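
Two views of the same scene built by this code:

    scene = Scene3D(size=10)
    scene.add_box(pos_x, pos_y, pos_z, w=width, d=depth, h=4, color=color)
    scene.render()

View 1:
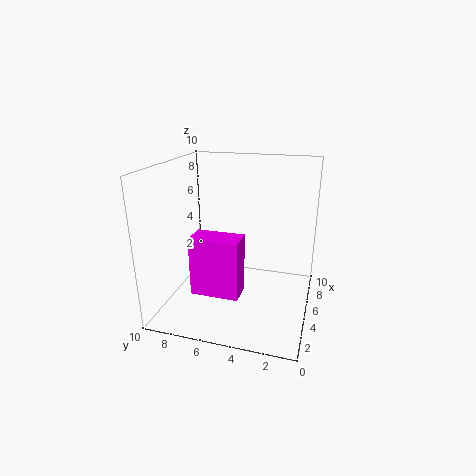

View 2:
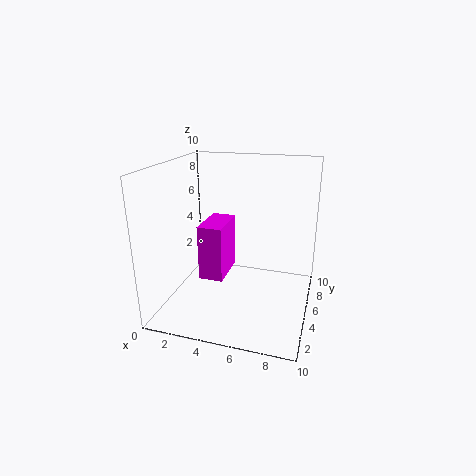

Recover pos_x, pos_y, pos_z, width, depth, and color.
pos_x = 2.25, pos_y = 4.25, pos_z = 1.75, width = 1.75, depth = 3.25, color = 'magenta'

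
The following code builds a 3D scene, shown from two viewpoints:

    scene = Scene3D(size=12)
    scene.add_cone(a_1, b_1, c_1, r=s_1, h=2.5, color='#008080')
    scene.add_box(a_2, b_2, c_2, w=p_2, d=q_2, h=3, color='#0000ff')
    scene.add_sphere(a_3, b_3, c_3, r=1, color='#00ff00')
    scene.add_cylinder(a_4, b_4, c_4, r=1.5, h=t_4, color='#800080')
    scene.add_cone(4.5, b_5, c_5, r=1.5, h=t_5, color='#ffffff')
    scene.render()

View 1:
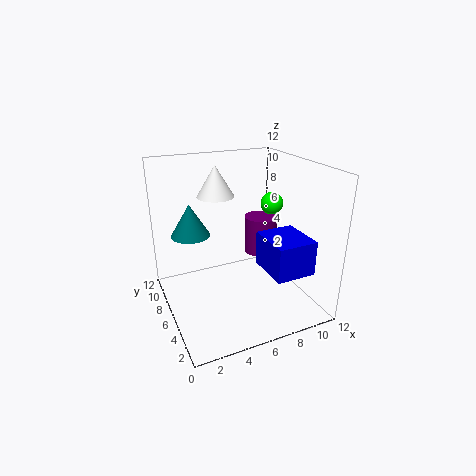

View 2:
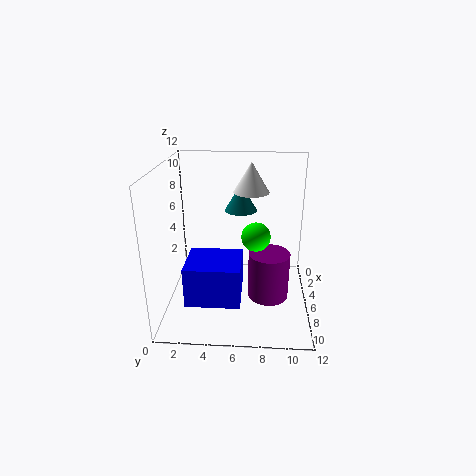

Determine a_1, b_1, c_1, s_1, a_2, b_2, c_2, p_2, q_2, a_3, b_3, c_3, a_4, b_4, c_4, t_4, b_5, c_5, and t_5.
a_1 = 2, b_1 = 6, c_1 = 7, s_1 = 1.5, a_2 = 8, b_2 = 2.5, c_2 = 3, p_2 = 3.5, q_2 = 4, a_3 = 10, b_3 = 7.5, c_3 = 8, a_4 = 9.5, b_4 = 8.5, c_4 = 3, t_4 = 3.5, b_5 = 7, c_5 = 9.5, t_5 = 2.5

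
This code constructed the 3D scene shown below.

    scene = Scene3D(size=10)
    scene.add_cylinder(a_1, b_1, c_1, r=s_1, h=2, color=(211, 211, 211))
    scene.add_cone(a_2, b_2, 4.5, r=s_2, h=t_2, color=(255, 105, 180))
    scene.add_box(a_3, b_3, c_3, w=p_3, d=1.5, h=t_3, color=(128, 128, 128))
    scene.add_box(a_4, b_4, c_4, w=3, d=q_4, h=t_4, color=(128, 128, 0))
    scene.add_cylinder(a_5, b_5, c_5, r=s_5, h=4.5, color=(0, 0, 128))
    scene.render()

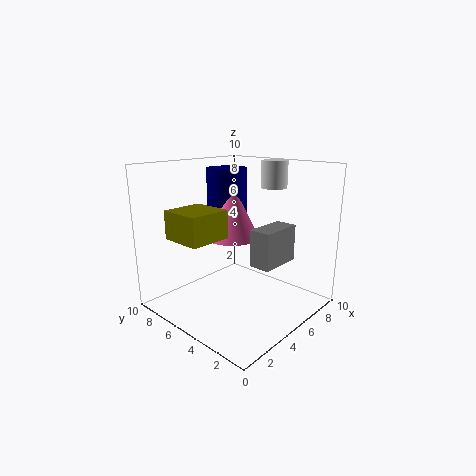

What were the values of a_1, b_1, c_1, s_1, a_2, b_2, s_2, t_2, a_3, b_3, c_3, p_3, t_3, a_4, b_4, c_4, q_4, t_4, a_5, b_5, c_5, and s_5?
a_1 = 9, b_1 = 5, c_1 = 8, s_1 = 1, a_2 = 6, b_2 = 6.5, s_2 = 2, t_2 = 4, a_3 = 4.5, b_3 = 2, c_3 = 3.5, p_3 = 3, t_3 = 2.5, a_4 = 1.5, b_4 = 5.5, c_4 = 5, q_4 = 3, t_4 = 2, a_5 = 6.5, b_5 = 7.5, c_5 = 5, s_5 = 1.5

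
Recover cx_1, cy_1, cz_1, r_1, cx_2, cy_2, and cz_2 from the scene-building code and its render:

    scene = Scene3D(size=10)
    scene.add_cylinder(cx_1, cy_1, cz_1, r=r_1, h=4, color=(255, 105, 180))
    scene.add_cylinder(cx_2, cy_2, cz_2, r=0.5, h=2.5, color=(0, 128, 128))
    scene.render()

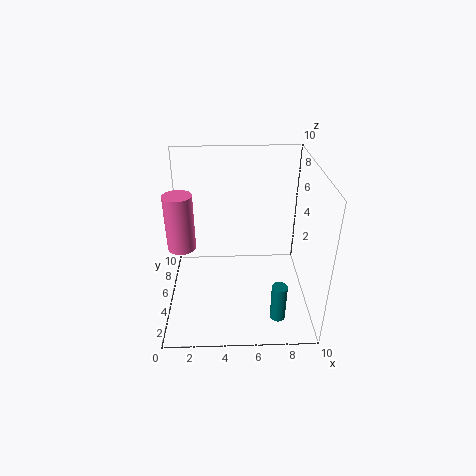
cx_1 = 1
cy_1 = 5.5
cz_1 = 4
r_1 = 1
cx_2 = 7.5
cy_2 = 1.5
cz_2 = 1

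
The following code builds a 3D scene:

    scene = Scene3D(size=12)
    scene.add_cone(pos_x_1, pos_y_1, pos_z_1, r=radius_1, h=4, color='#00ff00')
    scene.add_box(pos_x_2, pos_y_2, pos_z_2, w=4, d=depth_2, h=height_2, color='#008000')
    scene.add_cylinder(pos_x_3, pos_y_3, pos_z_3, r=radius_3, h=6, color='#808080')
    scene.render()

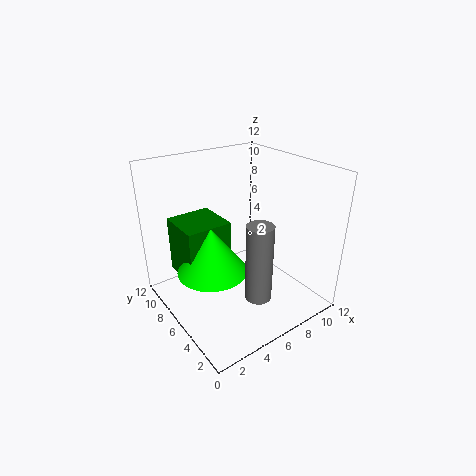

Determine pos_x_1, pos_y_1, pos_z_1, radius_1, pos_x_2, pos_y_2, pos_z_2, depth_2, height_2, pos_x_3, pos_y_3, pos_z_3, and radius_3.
pos_x_1 = 4
pos_y_1 = 7
pos_z_1 = 3
radius_1 = 3
pos_x_2 = 2
pos_y_2 = 7
pos_z_2 = 2
depth_2 = 4
height_2 = 5
pos_x_3 = 5
pos_y_3 = 2
pos_z_3 = 3
radius_3 = 1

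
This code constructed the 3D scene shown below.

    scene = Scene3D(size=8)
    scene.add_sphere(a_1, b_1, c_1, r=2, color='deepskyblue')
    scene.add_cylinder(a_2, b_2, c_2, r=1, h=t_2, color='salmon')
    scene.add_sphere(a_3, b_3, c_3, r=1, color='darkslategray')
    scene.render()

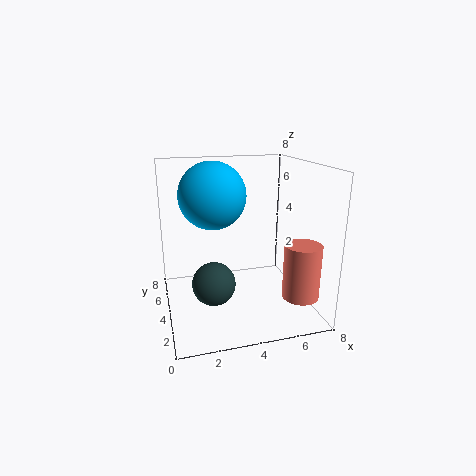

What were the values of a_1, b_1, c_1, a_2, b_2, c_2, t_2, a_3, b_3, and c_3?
a_1 = 3, b_1 = 6, c_1 = 6, a_2 = 7, b_2 = 2, c_2 = 1, t_2 = 3, a_3 = 2, b_3 = 1, c_3 = 3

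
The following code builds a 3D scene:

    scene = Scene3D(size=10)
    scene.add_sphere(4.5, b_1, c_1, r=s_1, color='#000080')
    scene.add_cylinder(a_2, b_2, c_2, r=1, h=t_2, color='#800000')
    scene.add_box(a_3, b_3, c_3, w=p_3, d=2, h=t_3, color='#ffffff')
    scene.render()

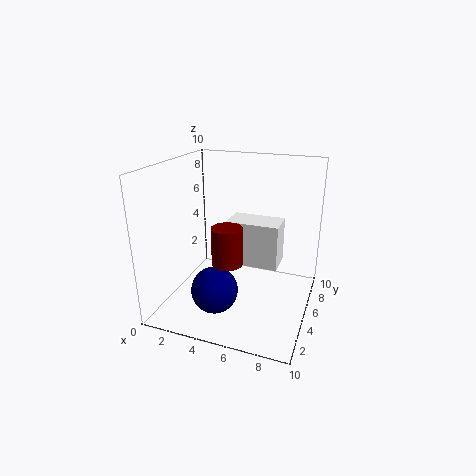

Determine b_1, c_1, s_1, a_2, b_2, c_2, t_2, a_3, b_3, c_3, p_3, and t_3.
b_1 = 2
c_1 = 2.5
s_1 = 1.5
a_2 = 5
b_2 = 3
c_2 = 4
t_2 = 2.5
a_3 = 4.5
b_3 = 4
c_3 = 3.5
p_3 = 3.5
t_3 = 3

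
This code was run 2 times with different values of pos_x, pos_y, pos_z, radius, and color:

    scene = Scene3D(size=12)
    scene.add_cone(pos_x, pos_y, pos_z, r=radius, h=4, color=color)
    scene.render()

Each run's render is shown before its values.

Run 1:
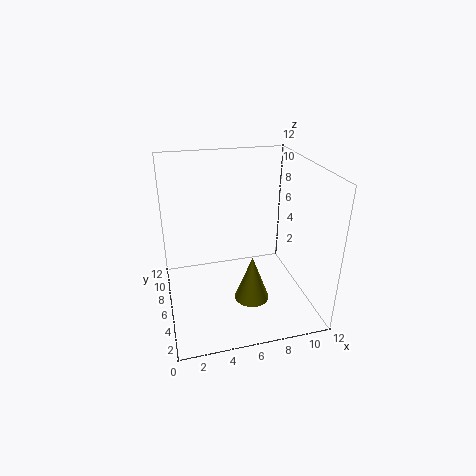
pos_x = 7, pos_y = 5, pos_z = 0.5, radius = 1.5, color = 'olive'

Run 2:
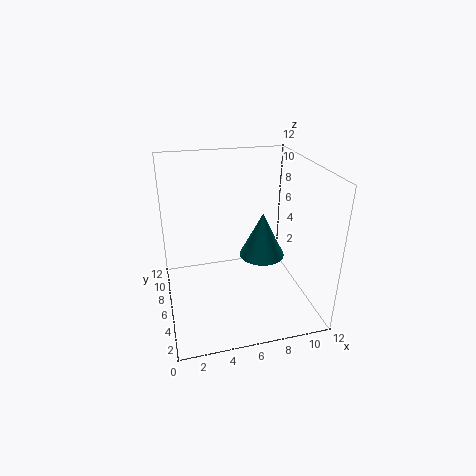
pos_x = 8.5, pos_y = 7, pos_z = 3.5, radius = 2, color = 'teal'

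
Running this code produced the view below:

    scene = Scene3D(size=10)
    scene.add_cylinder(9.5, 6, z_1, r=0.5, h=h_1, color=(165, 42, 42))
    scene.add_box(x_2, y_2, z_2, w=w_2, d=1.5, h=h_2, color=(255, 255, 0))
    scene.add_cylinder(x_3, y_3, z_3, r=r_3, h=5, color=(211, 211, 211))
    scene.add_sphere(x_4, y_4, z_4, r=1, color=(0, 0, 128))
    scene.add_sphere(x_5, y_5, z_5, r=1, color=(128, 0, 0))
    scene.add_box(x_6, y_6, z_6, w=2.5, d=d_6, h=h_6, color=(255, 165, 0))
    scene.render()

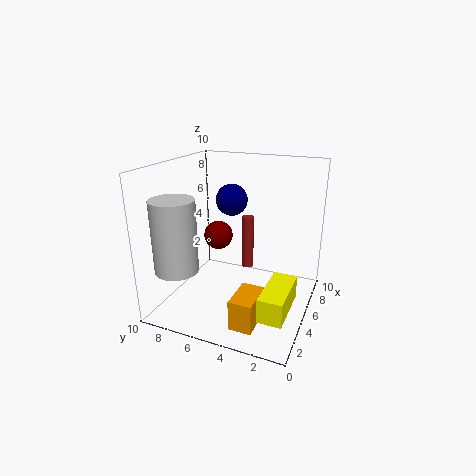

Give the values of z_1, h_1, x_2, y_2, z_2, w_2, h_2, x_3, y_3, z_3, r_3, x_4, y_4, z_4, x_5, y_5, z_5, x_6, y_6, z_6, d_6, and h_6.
z_1 = 0.5
h_1 = 4.5
x_2 = 0.5
y_2 = 0.5
z_2 = 2
w_2 = 3.5
h_2 = 1.5
x_3 = 2.5
y_3 = 8.5
z_3 = 3
r_3 = 1.5
x_4 = 4
y_4 = 5
z_4 = 8
x_5 = 5
y_5 = 6.5
z_5 = 5
x_6 = 1
y_6 = 2.5
z_6 = 0.5
d_6 = 1.5
h_6 = 2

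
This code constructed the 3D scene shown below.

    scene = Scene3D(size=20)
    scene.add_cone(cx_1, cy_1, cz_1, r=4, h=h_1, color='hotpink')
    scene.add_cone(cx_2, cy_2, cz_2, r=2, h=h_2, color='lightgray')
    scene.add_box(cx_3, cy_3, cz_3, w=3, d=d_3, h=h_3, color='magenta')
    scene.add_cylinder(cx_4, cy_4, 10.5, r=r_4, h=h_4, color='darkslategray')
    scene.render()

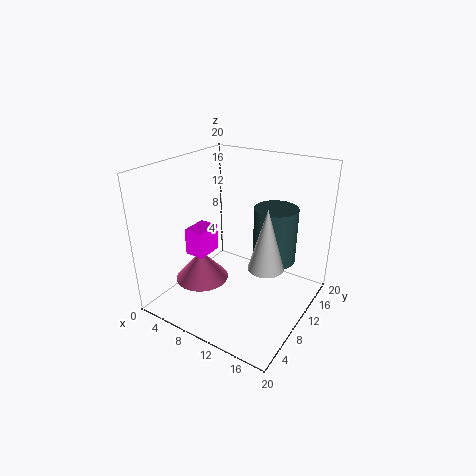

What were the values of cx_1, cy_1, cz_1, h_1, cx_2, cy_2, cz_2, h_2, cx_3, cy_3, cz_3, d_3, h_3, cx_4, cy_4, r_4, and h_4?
cx_1 = 4
cy_1 = 9
cz_1 = 2
h_1 = 4.5
cx_2 = 17.5
cy_2 = 4
cz_2 = 11
h_2 = 7
cx_3 = 2
cy_3 = 8
cz_3 = 6
d_3 = 4
h_3 = 4
cx_4 = 17
cy_4 = 7
r_4 = 2.5
h_4 = 6.5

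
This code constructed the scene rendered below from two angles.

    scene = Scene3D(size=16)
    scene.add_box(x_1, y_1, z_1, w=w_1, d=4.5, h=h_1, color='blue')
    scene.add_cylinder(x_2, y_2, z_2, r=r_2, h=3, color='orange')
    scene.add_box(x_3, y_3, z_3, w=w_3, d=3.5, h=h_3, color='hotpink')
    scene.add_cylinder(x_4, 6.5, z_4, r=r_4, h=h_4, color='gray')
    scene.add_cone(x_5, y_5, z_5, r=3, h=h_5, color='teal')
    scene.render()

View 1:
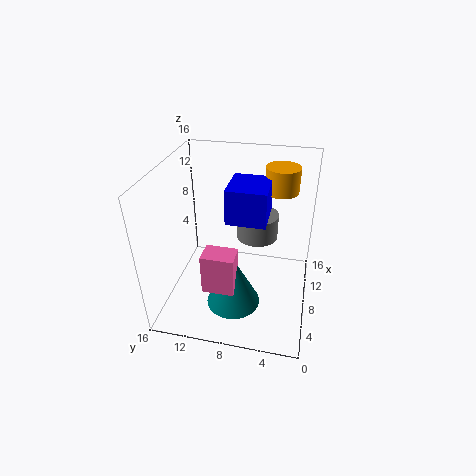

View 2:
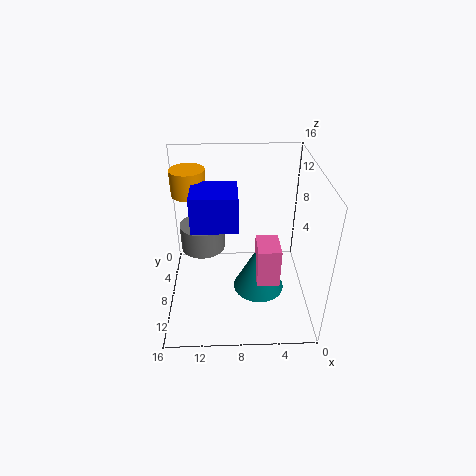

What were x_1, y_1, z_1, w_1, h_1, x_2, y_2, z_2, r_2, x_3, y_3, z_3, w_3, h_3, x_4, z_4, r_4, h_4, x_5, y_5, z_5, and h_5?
x_1 = 8, y_1 = 5, z_1 = 9.5, w_1 = 5, h_1 = 4, x_2 = 13.5, y_2 = 4, z_2 = 11.5, r_2 = 2, x_3 = 3.5, y_3 = 7.5, z_3 = 3.5, w_3 = 2.5, h_3 = 4.5, x_4 = 12, z_4 = 6, r_4 = 2.5, h_4 = 3, x_5 = 5.5, y_5 = 8, z_5 = 1, h_5 = 6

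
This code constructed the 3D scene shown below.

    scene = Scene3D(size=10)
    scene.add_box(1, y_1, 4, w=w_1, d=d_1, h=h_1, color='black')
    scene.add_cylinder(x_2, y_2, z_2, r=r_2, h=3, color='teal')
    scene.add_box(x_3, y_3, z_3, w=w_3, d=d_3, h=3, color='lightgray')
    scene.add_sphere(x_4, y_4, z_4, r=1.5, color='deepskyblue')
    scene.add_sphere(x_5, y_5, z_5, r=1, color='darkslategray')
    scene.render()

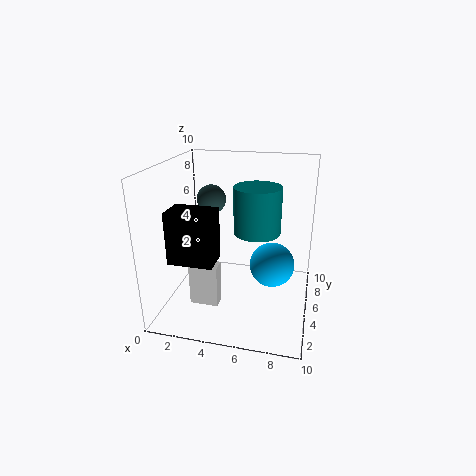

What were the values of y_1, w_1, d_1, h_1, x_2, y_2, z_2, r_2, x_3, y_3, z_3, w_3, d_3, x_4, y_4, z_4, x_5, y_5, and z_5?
y_1 = 2, w_1 = 3, d_1 = 2, h_1 = 3.5, x_2 = 6.5, y_2 = 4, z_2 = 6, r_2 = 1.5, x_3 = 2, y_3 = 3, z_3 = 0.5, w_3 = 2, d_3 = 1, x_4 = 7.5, y_4 = 4.5, z_4 = 3.5, x_5 = 3, y_5 = 5.5, z_5 = 7.5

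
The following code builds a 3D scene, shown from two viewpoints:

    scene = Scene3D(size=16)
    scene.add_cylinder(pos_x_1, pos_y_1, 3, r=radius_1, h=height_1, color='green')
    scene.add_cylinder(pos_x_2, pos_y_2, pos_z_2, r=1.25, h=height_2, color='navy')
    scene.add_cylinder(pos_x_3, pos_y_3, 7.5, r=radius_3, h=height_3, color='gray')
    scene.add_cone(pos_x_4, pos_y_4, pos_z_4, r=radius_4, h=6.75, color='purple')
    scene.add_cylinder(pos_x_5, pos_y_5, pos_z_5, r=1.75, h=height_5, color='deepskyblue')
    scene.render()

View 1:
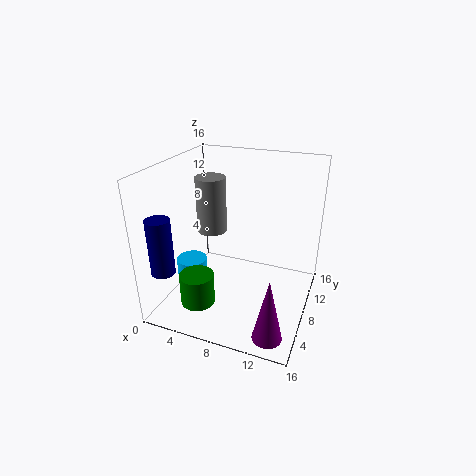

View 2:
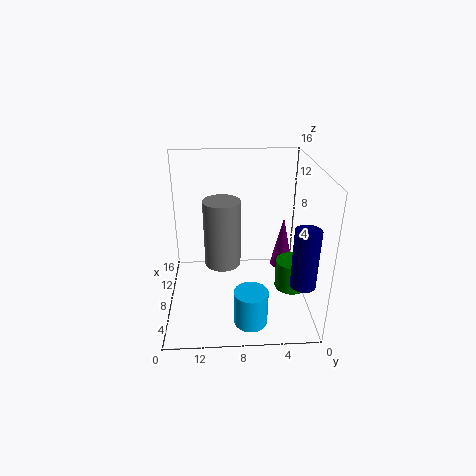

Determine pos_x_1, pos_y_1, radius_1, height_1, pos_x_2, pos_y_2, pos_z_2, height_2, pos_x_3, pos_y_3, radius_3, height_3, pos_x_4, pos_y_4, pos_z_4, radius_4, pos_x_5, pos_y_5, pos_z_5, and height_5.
pos_x_1 = 5.75
pos_y_1 = 2.25
radius_1 = 1.75
height_1 = 3.25
pos_x_2 = 2
pos_y_2 = 2
pos_z_2 = 5.75
height_2 = 6
pos_x_3 = 4
pos_y_3 = 9.75
radius_3 = 1.75
height_3 = 6.5
pos_x_4 = 13.5
pos_y_4 = 1.75
pos_z_4 = 1
radius_4 = 1.5
pos_x_5 = 2.5
pos_y_5 = 7
pos_z_5 = 1
height_5 = 3.75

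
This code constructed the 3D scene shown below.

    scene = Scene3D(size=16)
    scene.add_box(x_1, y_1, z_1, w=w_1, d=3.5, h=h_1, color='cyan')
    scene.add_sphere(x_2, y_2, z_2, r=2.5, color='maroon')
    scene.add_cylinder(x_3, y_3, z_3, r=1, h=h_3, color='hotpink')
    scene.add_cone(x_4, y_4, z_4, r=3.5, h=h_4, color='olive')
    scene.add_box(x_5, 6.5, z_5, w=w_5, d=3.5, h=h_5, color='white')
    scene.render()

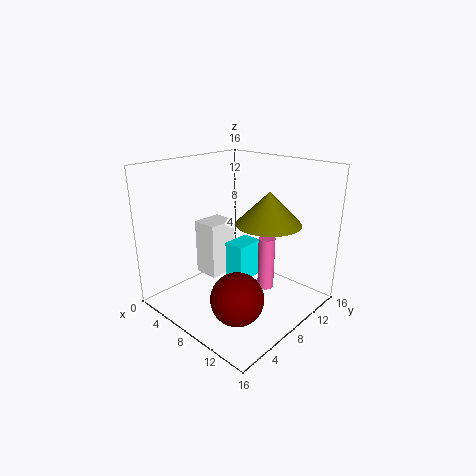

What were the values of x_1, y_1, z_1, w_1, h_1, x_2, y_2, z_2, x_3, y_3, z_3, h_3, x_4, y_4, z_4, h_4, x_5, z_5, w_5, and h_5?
x_1 = 5.5
y_1 = 8.5
z_1 = 2
w_1 = 2.5
h_1 = 4.5
x_2 = 13
y_2 = 2.5
z_2 = 5
x_3 = 9
y_3 = 12
z_3 = 0.5
h_3 = 6.5
x_4 = 11
y_4 = 9.5
z_4 = 10
h_4 = 3.5
x_5 = 2.5
z_5 = 2.5
w_5 = 3
h_5 = 6.5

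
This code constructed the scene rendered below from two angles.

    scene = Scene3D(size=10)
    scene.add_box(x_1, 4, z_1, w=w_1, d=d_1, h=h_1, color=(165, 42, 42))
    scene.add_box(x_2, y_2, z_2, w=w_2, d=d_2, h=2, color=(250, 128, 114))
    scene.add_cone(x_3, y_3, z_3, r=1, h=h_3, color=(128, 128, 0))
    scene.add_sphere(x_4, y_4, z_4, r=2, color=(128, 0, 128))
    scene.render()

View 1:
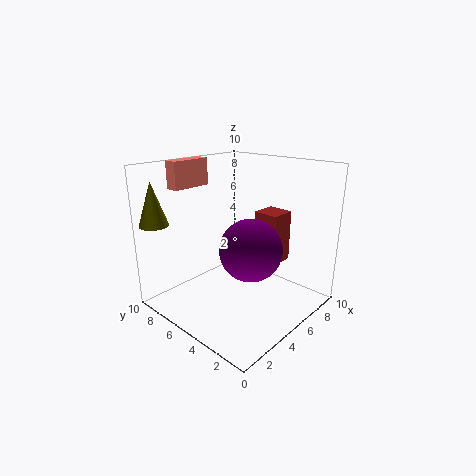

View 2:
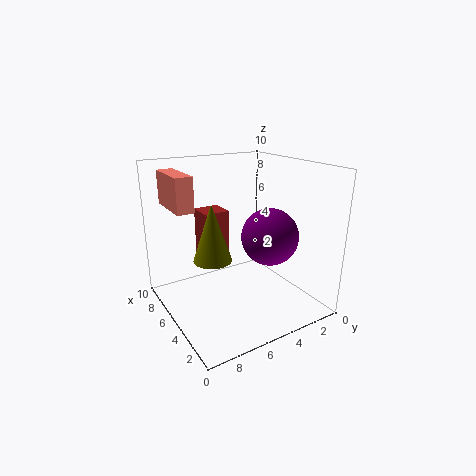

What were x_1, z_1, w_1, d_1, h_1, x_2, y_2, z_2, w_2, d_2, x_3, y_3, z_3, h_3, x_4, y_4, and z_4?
x_1 = 8, z_1 = 2, w_1 = 2, d_1 = 2, h_1 = 4, x_2 = 3, y_2 = 9, z_2 = 8, w_2 = 3, d_2 = 1, x_3 = 1, y_3 = 9, z_3 = 6, h_3 = 3, x_4 = 4, y_4 = 3, z_4 = 5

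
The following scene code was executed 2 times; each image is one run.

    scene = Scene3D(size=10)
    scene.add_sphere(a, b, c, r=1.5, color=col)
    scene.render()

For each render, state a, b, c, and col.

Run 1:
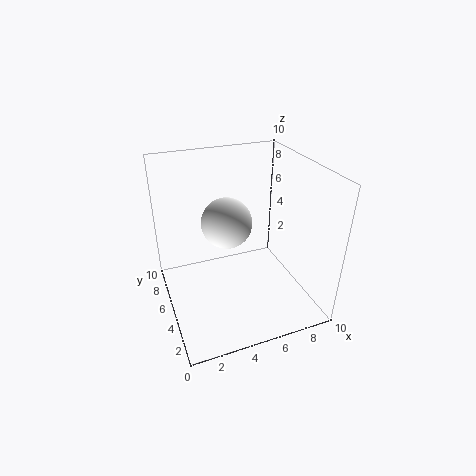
a = 3.5, b = 3, c = 7.5, col = 'white'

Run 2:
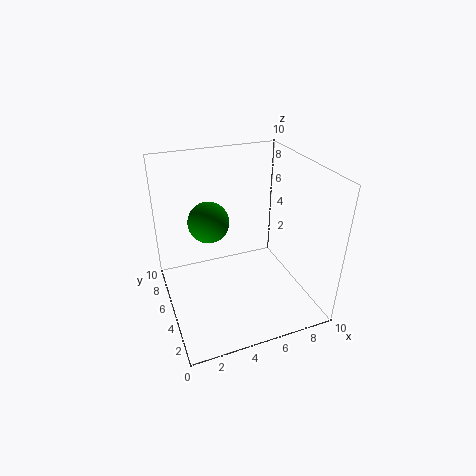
a = 3.5, b = 7, c = 5.5, col = 'green'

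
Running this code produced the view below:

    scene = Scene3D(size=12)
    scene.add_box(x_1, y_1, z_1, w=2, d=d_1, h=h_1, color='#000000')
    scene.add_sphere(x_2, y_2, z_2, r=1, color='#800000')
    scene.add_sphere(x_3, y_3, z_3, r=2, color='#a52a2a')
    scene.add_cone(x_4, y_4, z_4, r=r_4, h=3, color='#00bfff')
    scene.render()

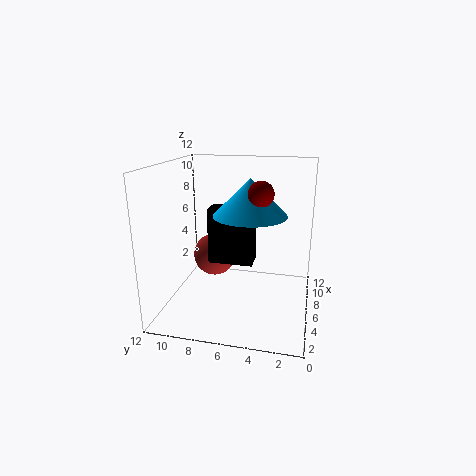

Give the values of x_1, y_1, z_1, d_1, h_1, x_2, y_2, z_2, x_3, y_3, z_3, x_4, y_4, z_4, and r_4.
x_1 = 7, y_1 = 5, z_1 = 3, d_1 = 4, h_1 = 5, x_2 = 5, y_2 = 4, z_2 = 10, x_3 = 9, y_3 = 9, z_3 = 3, x_4 = 6, y_4 = 5, z_4 = 8, r_4 = 3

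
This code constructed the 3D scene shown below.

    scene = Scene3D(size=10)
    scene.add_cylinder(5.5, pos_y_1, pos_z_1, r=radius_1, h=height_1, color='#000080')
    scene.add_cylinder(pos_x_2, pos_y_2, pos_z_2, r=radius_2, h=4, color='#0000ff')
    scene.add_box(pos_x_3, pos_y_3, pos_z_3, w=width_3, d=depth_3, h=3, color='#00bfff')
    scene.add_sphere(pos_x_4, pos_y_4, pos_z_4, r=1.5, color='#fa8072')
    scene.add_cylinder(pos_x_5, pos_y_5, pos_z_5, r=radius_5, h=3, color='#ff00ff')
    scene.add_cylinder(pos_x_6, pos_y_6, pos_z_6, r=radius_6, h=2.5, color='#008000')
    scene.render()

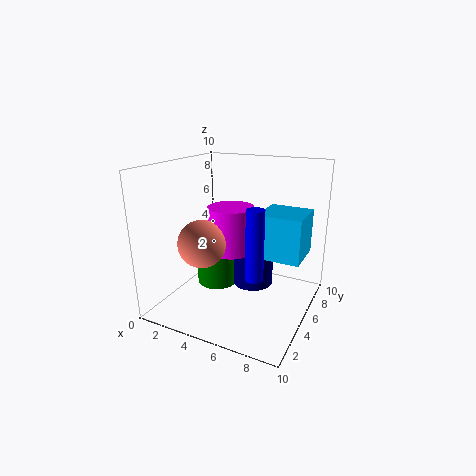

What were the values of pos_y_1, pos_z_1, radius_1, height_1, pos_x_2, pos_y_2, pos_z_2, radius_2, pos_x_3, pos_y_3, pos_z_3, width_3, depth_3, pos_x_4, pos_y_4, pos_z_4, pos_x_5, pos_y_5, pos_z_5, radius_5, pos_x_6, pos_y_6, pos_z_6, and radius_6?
pos_y_1 = 6.5; pos_z_1 = 1; radius_1 = 1.5; height_1 = 2.5; pos_x_2 = 8; pos_y_2 = 1; pos_z_2 = 4.5; radius_2 = 0.5; pos_x_3 = 6.5; pos_y_3 = 4.5; pos_z_3 = 4; width_3 = 3; depth_3 = 3; pos_x_4 = 4; pos_y_4 = 2; pos_z_4 = 5.5; pos_x_5 = 5; pos_y_5 = 4; pos_z_5 = 4.5; radius_5 = 1.5; pos_x_6 = 3; pos_y_6 = 5.5; pos_z_6 = 1; radius_6 = 1.5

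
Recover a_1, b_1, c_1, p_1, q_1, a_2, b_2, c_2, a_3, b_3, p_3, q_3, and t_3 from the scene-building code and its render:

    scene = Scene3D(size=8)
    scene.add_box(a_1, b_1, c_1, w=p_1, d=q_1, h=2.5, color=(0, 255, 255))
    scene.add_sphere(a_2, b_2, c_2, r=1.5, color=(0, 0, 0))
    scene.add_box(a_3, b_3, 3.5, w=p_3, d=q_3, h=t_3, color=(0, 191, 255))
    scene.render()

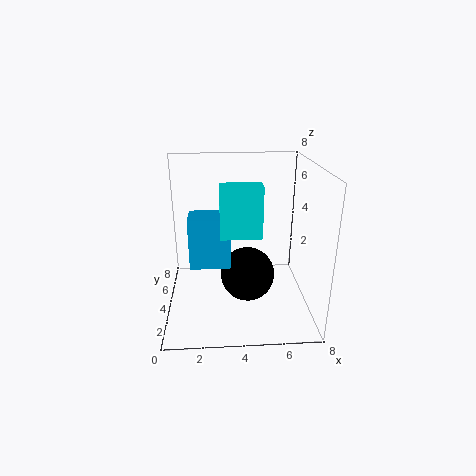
a_1 = 3; b_1 = 1.5; c_1 = 5; p_1 = 2; q_1 = 1; a_2 = 4.5; b_2 = 3.5; c_2 = 2; a_3 = 1.5; b_3 = 1.5; p_3 = 2; q_3 = 1.5; t_3 = 2.5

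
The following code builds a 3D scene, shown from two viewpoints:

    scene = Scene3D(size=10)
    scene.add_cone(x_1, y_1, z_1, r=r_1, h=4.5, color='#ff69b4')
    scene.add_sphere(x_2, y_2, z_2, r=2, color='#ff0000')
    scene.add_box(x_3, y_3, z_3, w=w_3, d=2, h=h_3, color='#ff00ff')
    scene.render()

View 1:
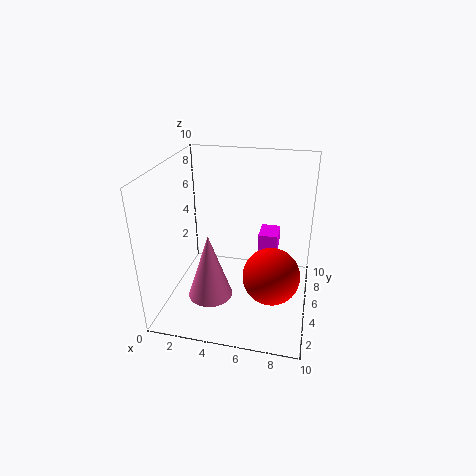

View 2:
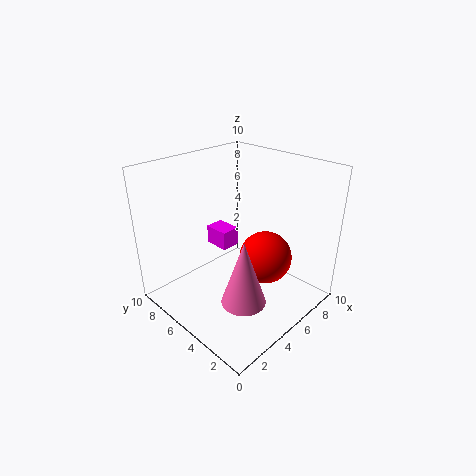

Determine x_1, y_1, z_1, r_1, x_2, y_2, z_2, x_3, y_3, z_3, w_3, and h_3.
x_1 = 3.5; y_1 = 3; z_1 = 1.5; r_1 = 1.5; x_2 = 7.5; y_2 = 4.5; z_2 = 2.5; x_3 = 6; y_3 = 7.5; z_3 = 2.5; w_3 = 1.5; h_3 = 1.5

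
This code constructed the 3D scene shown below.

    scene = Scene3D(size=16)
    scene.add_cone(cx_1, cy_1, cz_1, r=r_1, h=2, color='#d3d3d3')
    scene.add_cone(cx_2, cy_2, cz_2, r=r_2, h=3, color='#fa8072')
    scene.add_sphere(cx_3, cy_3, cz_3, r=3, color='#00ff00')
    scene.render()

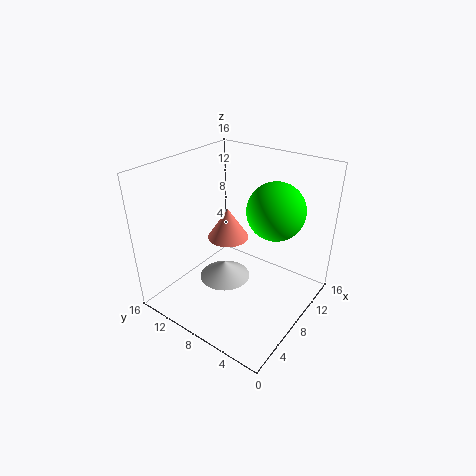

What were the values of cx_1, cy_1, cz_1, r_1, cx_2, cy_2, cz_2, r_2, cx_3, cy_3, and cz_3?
cx_1 = 8, cy_1 = 10, cz_1 = 2, r_1 = 3, cx_2 = 5, cy_2 = 7, cz_2 = 10, r_2 = 2, cx_3 = 9, cy_3 = 4, cz_3 = 12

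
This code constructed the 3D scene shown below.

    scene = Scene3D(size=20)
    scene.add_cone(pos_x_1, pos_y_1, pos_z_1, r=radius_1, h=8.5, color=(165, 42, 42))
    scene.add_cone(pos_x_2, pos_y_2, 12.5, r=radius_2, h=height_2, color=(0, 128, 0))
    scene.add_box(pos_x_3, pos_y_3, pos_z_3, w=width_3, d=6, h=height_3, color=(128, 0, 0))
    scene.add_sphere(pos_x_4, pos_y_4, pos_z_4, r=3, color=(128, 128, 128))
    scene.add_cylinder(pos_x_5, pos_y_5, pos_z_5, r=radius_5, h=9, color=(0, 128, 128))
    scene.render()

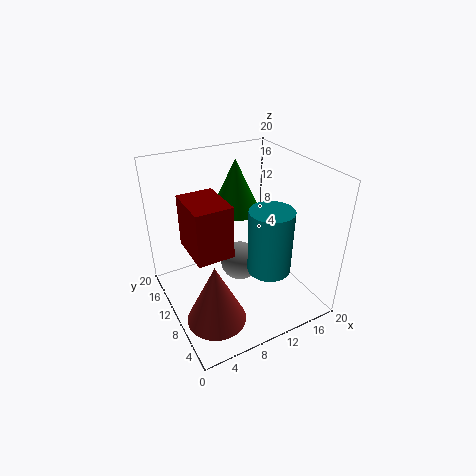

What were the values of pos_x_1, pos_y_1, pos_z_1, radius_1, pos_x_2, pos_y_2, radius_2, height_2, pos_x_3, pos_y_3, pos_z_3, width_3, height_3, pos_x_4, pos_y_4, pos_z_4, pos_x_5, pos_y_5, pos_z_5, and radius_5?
pos_x_1 = 4.5; pos_y_1 = 6; pos_z_1 = 1; radius_1 = 4; pos_x_2 = 11.5; pos_y_2 = 13.5; radius_2 = 3.5; height_2 = 7.5; pos_x_3 = 2; pos_y_3 = 4.5; pos_z_3 = 11.5; width_3 = 4.5; height_3 = 6.5; pos_x_4 = 12; pos_y_4 = 13; pos_z_4 = 3.5; pos_x_5 = 13; pos_y_5 = 6.5; pos_z_5 = 6; radius_5 = 3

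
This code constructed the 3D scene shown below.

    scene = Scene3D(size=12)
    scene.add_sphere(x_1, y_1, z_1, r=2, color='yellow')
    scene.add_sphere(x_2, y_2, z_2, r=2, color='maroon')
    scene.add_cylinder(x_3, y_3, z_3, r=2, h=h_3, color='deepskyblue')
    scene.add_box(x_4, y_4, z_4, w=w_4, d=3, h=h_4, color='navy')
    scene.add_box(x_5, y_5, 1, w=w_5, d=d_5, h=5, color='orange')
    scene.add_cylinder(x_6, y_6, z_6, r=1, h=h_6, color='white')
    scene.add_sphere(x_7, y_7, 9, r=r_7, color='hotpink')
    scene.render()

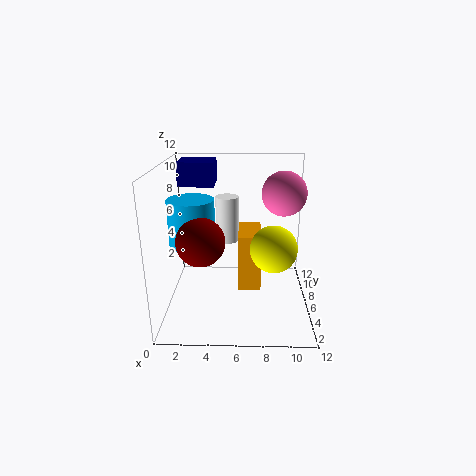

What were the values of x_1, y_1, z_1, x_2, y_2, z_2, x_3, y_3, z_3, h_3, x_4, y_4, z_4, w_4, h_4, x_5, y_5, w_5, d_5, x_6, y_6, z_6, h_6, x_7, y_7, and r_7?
x_1 = 9, y_1 = 6, z_1 = 5, x_2 = 3, y_2 = 5, z_2 = 6, x_3 = 2, y_3 = 7, z_3 = 5, h_3 = 4, x_4 = 1, y_4 = 7, z_4 = 10, w_4 = 3, h_4 = 2, x_5 = 6, y_5 = 6, w_5 = 2, d_5 = 4, x_6 = 5, y_6 = 8, z_6 = 5, h_6 = 4, x_7 = 10, y_7 = 9, r_7 = 2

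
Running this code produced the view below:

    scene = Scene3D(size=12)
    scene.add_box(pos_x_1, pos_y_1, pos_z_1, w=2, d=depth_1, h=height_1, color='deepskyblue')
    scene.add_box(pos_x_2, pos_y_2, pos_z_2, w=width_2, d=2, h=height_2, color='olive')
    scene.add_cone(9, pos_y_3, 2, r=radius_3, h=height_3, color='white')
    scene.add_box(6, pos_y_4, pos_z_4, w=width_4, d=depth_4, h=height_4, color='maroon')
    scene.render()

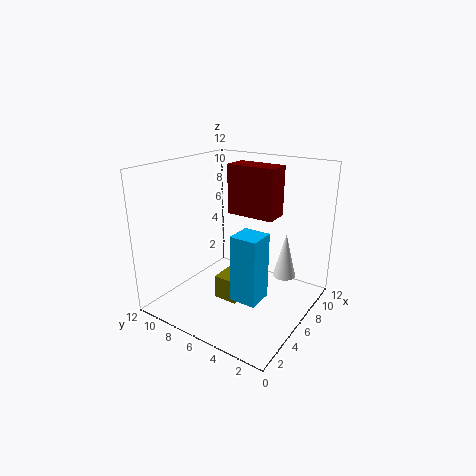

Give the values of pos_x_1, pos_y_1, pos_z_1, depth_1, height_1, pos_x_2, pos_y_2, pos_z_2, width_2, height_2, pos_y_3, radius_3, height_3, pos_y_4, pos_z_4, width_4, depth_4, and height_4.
pos_x_1 = 2; pos_y_1 = 2; pos_z_1 = 3; depth_1 = 2; height_1 = 5; pos_x_2 = 4; pos_y_2 = 5; pos_z_2 = 1; width_2 = 3; height_2 = 2; pos_y_3 = 3; radius_3 = 1; height_3 = 4; pos_y_4 = 3; pos_z_4 = 8; width_4 = 2; depth_4 = 4; height_4 = 4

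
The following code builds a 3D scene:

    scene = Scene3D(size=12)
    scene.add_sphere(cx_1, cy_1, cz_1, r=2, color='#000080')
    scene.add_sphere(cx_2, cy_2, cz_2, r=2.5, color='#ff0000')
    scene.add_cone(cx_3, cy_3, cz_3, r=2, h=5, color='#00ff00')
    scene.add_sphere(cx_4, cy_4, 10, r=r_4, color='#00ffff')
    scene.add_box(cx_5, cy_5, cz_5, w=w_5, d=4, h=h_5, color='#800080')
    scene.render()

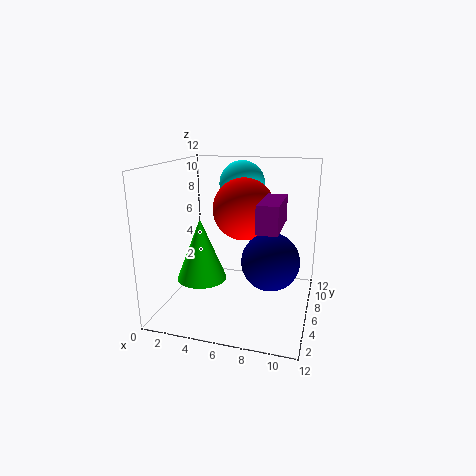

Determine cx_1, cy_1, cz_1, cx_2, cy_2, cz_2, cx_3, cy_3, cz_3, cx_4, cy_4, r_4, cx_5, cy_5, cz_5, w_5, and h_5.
cx_1 = 9.5; cy_1 = 2; cz_1 = 6; cx_2 = 6.5; cy_2 = 6; cz_2 = 8.5; cx_3 = 3.5; cy_3 = 4; cz_3 = 3; cx_4 = 5.5; cy_4 = 9; r_4 = 2; cx_5 = 8.5; cy_5 = 1.5; cz_5 = 8; w_5 = 1.5; h_5 = 2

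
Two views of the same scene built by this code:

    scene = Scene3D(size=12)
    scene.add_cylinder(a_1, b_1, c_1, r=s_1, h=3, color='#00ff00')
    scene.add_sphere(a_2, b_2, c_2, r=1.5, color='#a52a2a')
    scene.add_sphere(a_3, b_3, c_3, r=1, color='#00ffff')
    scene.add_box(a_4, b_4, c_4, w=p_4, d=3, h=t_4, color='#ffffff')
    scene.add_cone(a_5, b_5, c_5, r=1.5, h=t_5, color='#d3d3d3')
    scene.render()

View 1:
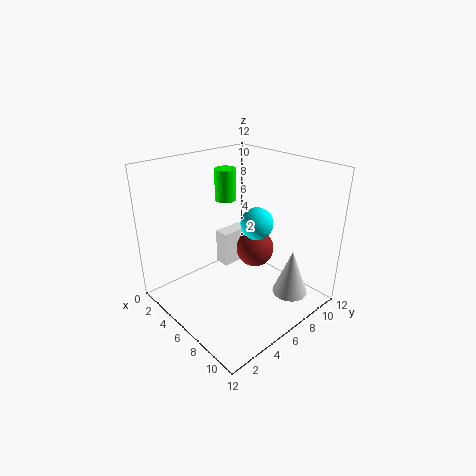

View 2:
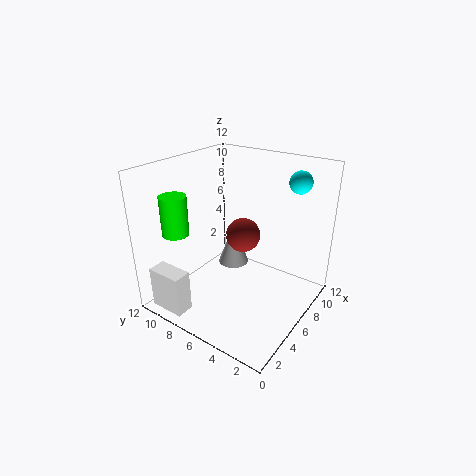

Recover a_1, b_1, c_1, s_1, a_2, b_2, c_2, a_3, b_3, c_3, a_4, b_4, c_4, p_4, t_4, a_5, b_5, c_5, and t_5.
a_1 = 1.5
b_1 = 8.5
c_1 = 7.5
s_1 = 1
a_2 = 7.5
b_2 = 6.5
c_2 = 5.5
a_3 = 11
b_3 = 3
c_3 = 10
a_4 = 0.5
b_4 = 8
c_4 = 0.5
p_4 = 1.5
t_4 = 3.5
a_5 = 9.5
b_5 = 9
c_5 = 1
t_5 = 4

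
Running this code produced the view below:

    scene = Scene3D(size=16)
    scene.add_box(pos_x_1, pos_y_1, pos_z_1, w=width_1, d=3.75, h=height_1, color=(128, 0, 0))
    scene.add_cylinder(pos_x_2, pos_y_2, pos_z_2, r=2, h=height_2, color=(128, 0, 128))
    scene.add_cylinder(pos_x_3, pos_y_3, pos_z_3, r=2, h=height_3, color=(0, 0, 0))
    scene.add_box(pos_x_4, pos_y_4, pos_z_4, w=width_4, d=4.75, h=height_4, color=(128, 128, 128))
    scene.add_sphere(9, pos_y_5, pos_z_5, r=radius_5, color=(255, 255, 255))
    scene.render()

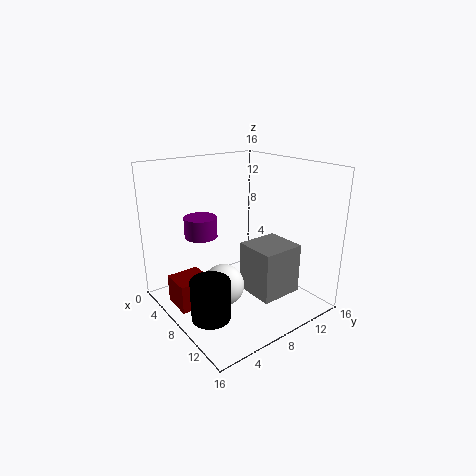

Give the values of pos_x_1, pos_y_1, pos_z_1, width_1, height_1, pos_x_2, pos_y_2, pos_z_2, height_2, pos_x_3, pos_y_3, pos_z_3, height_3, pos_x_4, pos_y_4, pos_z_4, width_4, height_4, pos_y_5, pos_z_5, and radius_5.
pos_x_1 = 3.5, pos_y_1 = 1.25, pos_z_1 = 0.25, width_1 = 3.5, height_1 = 3.25, pos_x_2 = 2.5, pos_y_2 = 6.5, pos_z_2 = 6.75, height_2 = 2.5, pos_x_3 = 10.75, pos_y_3 = 2.5, pos_z_3 = 1.5, height_3 = 4.25, pos_x_4 = 8.75, pos_y_4 = 7.75, pos_z_4 = 2.25, width_4 = 4.5, height_4 = 5.5, pos_y_5 = 5.25, pos_z_5 = 3.5, radius_5 = 2.25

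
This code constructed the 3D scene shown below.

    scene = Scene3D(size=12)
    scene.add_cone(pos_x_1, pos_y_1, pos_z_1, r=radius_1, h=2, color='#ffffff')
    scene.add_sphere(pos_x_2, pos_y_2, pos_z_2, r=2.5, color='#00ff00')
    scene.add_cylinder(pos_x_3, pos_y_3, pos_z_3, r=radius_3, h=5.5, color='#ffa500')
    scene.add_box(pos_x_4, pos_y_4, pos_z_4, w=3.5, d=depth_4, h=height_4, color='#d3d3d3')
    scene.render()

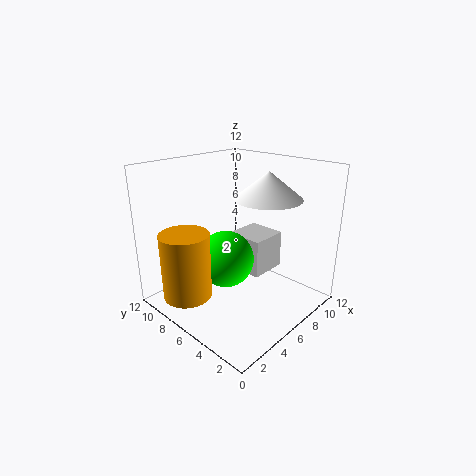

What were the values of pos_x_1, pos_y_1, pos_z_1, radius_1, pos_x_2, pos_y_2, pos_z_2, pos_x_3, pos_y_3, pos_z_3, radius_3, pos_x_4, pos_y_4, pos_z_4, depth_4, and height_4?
pos_x_1 = 6; pos_y_1 = 3; pos_z_1 = 10; radius_1 = 2.5; pos_x_2 = 6; pos_y_2 = 7.5; pos_z_2 = 3.5; pos_x_3 = 2; pos_y_3 = 8; pos_z_3 = 1.5; radius_3 = 2; pos_x_4 = 8; pos_y_4 = 5.5; pos_z_4 = 1.5; depth_4 = 3.5; height_4 = 3.5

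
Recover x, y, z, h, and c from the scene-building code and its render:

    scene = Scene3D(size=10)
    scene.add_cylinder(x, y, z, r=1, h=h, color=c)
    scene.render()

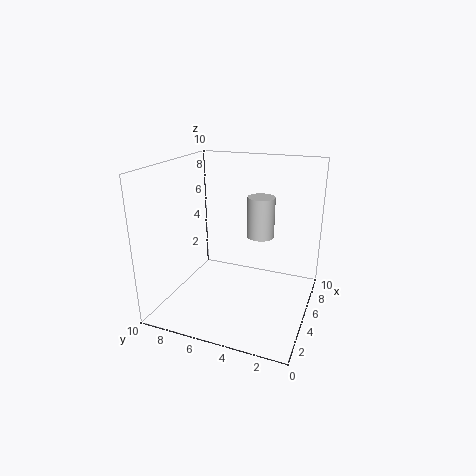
x = 7; y = 4; z = 4.5; h = 3; c = 'lightgray'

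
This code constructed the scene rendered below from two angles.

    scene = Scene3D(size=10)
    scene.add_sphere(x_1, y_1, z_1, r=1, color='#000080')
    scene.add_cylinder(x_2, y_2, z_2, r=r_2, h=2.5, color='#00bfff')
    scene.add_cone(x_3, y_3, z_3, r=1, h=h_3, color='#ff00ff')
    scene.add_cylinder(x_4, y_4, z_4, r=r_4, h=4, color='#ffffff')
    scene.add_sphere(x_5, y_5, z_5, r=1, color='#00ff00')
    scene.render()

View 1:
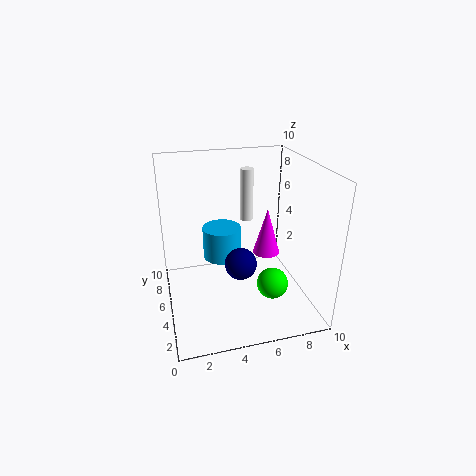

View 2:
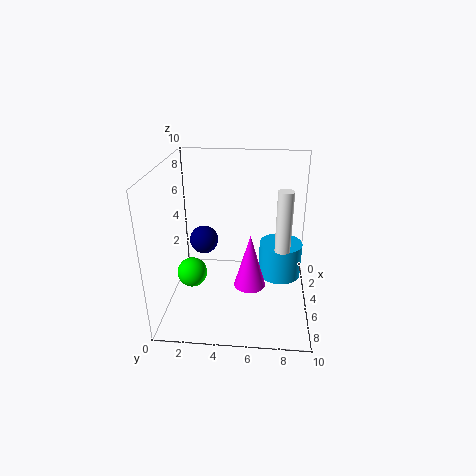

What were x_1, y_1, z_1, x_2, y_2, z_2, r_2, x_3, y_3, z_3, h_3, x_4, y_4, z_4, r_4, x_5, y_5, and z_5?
x_1 = 4.5
y_1 = 2.5
z_1 = 4.5
x_2 = 4.5
y_2 = 8
z_2 = 2
r_2 = 1.5
x_3 = 7.5
y_3 = 6
z_3 = 3
h_3 = 3.5
x_4 = 6.5
y_4 = 8
z_4 = 5
r_4 = 0.5
x_5 = 6.5
y_5 = 2
z_5 = 3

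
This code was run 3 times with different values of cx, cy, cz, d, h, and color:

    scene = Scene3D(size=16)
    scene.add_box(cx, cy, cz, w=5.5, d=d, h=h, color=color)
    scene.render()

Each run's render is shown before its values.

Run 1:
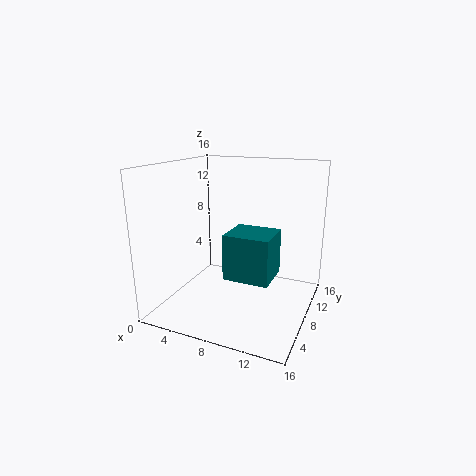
cx = 6; cy = 8; cz = 2.5; d = 5; h = 5.5; color = 'teal'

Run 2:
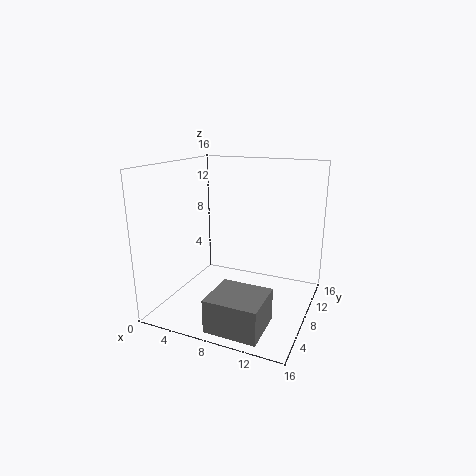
cx = 7.5; cy = 0.5; cz = 0.5; d = 5; h = 3.5; color = 'gray'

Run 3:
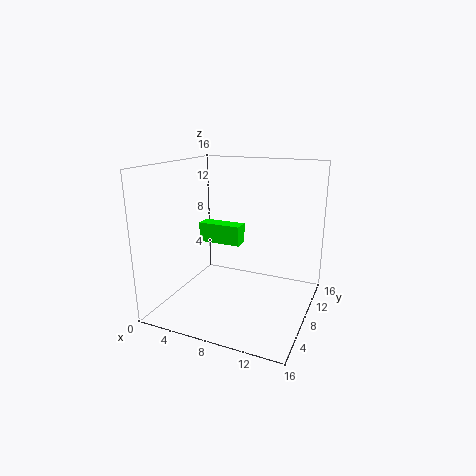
cx = 1; cy = 11.5; cz = 5.5; d = 2; h = 2.5; color = 'lime'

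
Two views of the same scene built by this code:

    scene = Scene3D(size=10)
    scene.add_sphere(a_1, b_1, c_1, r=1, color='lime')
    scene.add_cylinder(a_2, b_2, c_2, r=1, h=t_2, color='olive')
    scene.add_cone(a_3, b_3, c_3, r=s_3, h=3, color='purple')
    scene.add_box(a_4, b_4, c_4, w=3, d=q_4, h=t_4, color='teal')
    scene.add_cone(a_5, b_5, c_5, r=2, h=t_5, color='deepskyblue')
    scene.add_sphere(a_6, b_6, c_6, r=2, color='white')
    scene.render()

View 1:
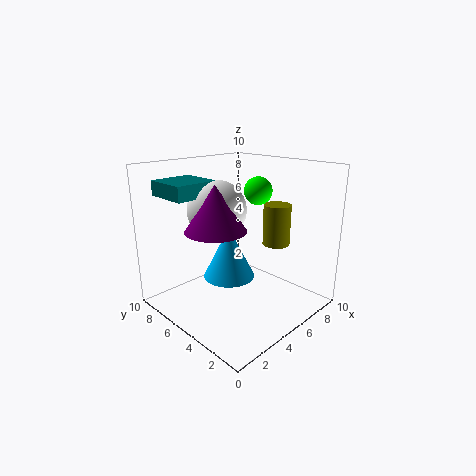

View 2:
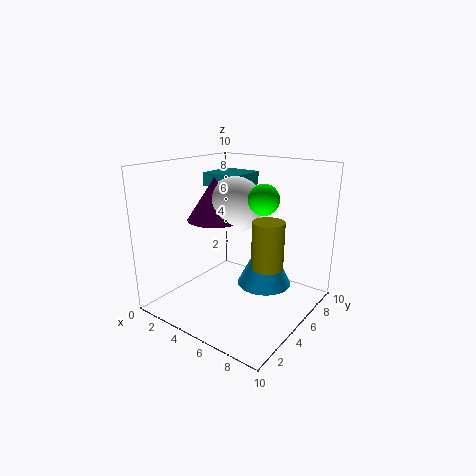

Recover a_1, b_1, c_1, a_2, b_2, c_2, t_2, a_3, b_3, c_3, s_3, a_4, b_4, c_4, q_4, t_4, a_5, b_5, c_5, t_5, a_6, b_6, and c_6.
a_1 = 7
b_1 = 5
c_1 = 8
a_2 = 8
b_2 = 4
c_2 = 4
t_2 = 3
a_3 = 3
b_3 = 5
c_3 = 6
s_3 = 2
a_4 = 1
b_4 = 6
c_4 = 8
q_4 = 3
t_4 = 1
a_5 = 6
b_5 = 7
c_5 = 1
t_5 = 4
a_6 = 4
b_6 = 6
c_6 = 7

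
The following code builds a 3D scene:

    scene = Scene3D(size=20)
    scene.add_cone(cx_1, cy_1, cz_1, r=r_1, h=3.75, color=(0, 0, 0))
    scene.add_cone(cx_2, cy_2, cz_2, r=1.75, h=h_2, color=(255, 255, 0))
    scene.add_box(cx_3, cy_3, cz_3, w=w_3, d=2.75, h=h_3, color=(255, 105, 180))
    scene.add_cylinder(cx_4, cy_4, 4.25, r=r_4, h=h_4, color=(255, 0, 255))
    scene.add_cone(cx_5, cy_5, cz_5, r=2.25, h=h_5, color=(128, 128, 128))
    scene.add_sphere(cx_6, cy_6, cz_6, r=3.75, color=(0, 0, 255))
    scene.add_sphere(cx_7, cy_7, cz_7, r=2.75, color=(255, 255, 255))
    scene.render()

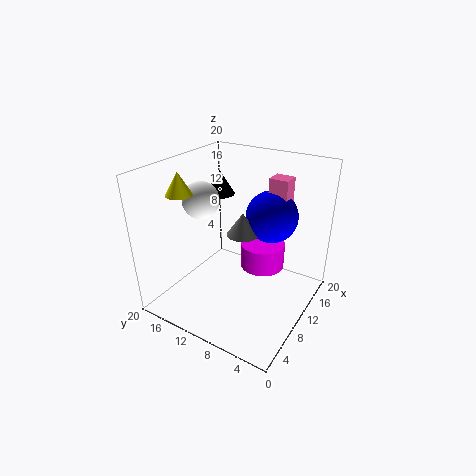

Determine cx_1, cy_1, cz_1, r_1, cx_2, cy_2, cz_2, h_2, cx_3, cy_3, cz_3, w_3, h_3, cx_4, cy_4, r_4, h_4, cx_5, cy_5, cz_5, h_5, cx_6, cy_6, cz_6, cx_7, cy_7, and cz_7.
cx_1 = 15.25; cy_1 = 16.5; cz_1 = 13.5; r_1 = 2.25; cx_2 = 5.25; cy_2 = 15.75; cz_2 = 16.75; h_2 = 3; cx_3 = 14.25; cy_3 = 5; cz_3 = 10.75; w_3 = 2.5; h_3 = 7; cx_4 = 13.75; cy_4 = 8; r_4 = 3.25; h_4 = 3.75; cx_5 = 11.25; cy_5 = 10; cz_5 = 10; h_5 = 3.25; cx_6 = 14.75; cy_6 = 7.25; cz_6 = 12; cx_7 = 11; cy_7 = 17; cz_7 = 13.75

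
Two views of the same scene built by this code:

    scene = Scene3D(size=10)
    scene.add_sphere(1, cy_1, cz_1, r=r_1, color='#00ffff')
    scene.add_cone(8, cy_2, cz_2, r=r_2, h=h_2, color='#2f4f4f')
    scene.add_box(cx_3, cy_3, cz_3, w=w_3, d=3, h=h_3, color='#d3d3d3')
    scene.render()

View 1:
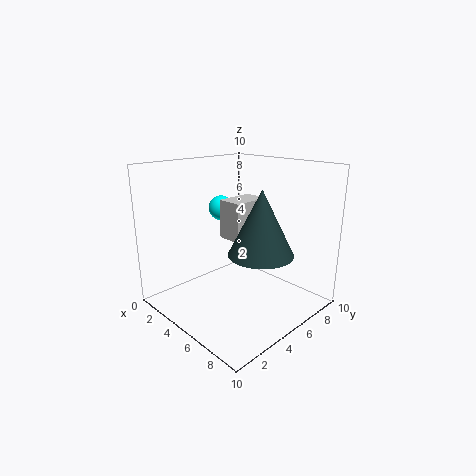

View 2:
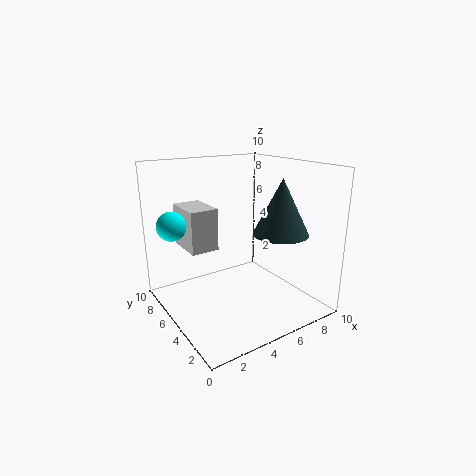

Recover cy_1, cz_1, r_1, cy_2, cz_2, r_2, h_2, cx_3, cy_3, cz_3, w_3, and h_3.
cy_1 = 7
cz_1 = 6
r_1 = 1
cy_2 = 4
cz_2 = 5
r_2 = 2
h_2 = 4
cx_3 = 2
cy_3 = 6
cz_3 = 4
w_3 = 2
h_3 = 3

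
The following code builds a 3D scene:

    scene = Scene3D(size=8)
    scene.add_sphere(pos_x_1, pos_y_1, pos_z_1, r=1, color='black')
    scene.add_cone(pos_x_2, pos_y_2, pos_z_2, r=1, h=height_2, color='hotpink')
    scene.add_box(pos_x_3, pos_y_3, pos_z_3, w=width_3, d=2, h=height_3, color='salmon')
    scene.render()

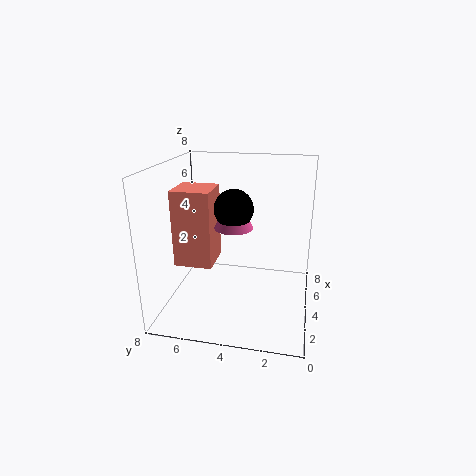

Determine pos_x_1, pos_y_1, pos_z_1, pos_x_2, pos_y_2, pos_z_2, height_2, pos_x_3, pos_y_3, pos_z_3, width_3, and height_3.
pos_x_1 = 3
pos_y_1 = 4
pos_z_1 = 6
pos_x_2 = 3
pos_y_2 = 4
pos_z_2 = 5
height_2 = 2
pos_x_3 = 2
pos_y_3 = 5
pos_z_3 = 3
width_3 = 2
height_3 = 4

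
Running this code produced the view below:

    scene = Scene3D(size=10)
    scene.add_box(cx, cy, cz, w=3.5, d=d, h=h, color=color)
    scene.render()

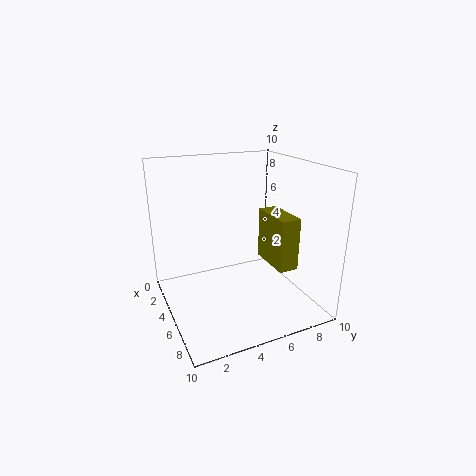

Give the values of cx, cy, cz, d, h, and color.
cx = 2.5
cy = 8
cz = 2
d = 1.5
h = 4
color = 'olive'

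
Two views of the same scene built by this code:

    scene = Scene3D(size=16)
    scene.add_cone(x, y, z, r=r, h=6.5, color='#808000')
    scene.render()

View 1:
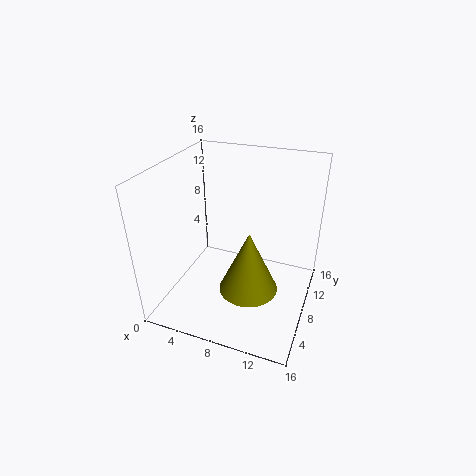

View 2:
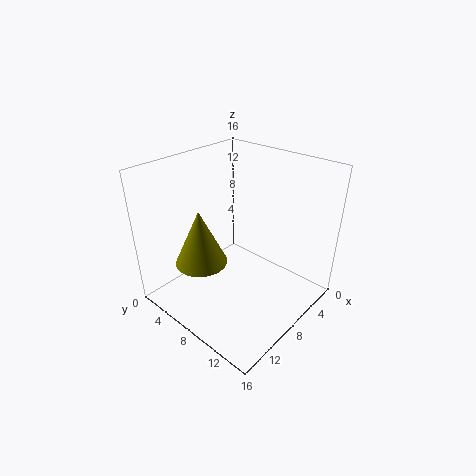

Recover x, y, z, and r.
x = 10.5
y = 4.5
z = 4.5
r = 3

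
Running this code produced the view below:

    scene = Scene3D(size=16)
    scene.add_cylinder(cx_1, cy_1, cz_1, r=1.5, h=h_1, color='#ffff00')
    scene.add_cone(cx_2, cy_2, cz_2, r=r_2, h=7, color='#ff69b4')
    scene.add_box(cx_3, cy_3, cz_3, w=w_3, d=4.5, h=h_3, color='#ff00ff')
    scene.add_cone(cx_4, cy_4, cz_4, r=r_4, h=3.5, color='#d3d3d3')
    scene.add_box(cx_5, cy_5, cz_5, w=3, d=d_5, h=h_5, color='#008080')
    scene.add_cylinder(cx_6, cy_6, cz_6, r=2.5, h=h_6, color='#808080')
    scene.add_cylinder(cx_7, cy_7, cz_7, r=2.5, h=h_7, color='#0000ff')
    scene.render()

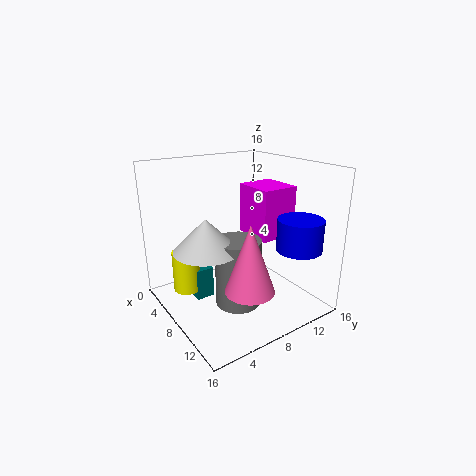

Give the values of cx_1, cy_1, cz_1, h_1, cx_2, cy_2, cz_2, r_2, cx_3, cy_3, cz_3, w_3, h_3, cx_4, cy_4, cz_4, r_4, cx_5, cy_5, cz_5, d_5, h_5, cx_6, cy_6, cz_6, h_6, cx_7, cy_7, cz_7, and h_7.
cx_1 = 6, cy_1 = 2.5, cz_1 = 2.5, h_1 = 4.5, cx_2 = 13, cy_2 = 6, cz_2 = 4.5, r_2 = 2.5, cx_3 = 4, cy_3 = 11, cz_3 = 7, w_3 = 5, h_3 = 6, cx_4 = 8, cy_4 = 4, cz_4 = 7.5, r_4 = 3.5, cx_5 = 4.5, cy_5 = 3, cz_5 = 1.5, d_5 = 2, h_5 = 3.5, cx_6 = 9.5, cy_6 = 7, cz_6 = 1, h_6 = 7.5, cx_7 = 12.5, cy_7 = 13, cz_7 = 7, h_7 = 3.5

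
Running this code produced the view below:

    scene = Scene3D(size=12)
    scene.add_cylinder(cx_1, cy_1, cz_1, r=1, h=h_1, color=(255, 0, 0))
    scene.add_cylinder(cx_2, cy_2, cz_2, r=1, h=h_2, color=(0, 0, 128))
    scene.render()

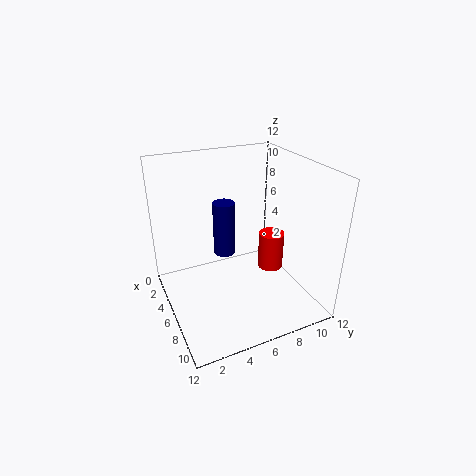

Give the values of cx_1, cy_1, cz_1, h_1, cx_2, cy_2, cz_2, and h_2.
cx_1 = 8, cy_1 = 8, cz_1 = 4, h_1 = 3, cx_2 = 3, cy_2 = 6, cz_2 = 3, h_2 = 5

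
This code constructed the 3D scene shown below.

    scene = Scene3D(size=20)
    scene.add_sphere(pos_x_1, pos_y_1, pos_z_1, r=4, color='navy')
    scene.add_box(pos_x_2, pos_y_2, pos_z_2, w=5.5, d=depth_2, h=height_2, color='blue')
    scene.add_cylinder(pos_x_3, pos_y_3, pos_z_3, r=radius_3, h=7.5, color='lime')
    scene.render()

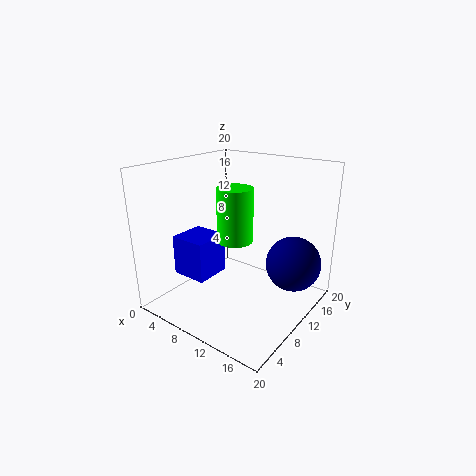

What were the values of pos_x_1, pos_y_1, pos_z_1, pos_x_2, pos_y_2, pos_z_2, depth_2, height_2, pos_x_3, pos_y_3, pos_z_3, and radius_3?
pos_x_1 = 16
pos_y_1 = 15.5
pos_z_1 = 5.5
pos_x_2 = 0.5
pos_y_2 = 6.5
pos_z_2 = 3
depth_2 = 5.5
height_2 = 6
pos_x_3 = 9.5
pos_y_3 = 10
pos_z_3 = 9.5
radius_3 = 2.5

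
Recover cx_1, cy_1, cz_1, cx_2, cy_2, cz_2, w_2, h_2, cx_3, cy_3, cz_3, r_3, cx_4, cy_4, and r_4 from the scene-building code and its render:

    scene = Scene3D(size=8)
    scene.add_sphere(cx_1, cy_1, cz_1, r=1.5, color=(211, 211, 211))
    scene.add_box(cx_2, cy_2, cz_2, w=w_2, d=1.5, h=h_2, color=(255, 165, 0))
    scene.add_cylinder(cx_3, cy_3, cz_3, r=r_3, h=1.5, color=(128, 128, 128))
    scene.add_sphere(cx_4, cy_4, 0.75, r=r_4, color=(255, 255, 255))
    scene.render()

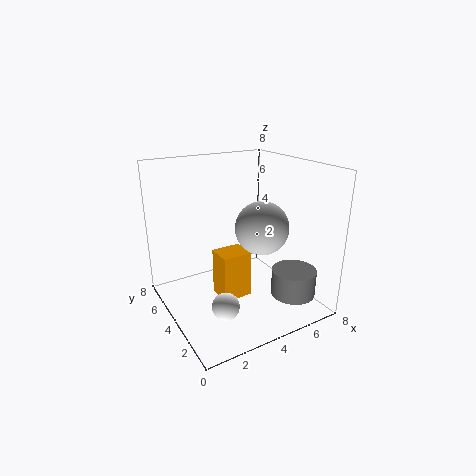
cx_1 = 5.25, cy_1 = 3.5, cz_1 = 4.5, cx_2 = 3, cy_2 = 3.75, cz_2 = 0.25, w_2 = 1.75, h_2 = 2.75, cx_3 = 6.5, cy_3 = 2, cz_3 = 0.75, r_3 = 1.25, cx_4 = 2.5, cy_4 = 2.75, r_4 = 0.75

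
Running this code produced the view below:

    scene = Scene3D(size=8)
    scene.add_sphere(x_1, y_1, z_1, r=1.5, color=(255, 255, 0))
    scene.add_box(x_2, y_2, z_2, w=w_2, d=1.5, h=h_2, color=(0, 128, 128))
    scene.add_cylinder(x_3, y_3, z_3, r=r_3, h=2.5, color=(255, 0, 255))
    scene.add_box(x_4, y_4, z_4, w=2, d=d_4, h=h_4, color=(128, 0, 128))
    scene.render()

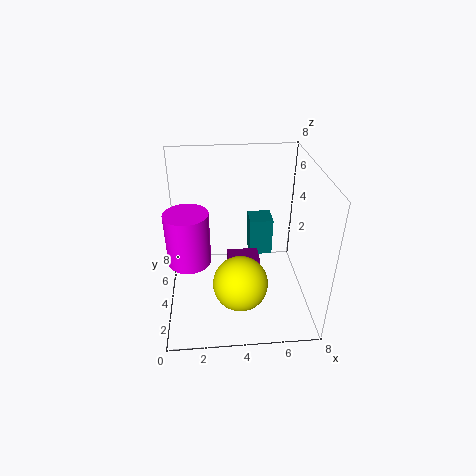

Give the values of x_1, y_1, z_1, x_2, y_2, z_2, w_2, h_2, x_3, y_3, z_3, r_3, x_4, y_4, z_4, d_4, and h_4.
x_1 = 4
y_1 = 2.5
z_1 = 2
x_2 = 5
y_2 = 6.5
z_2 = 1
w_2 = 1.5
h_2 = 2.5
x_3 = 1.5
y_3 = 1.5
z_3 = 4.5
r_3 = 1
x_4 = 3.5
y_4 = 5
z_4 = 0.5
d_4 = 1.5
h_4 = 1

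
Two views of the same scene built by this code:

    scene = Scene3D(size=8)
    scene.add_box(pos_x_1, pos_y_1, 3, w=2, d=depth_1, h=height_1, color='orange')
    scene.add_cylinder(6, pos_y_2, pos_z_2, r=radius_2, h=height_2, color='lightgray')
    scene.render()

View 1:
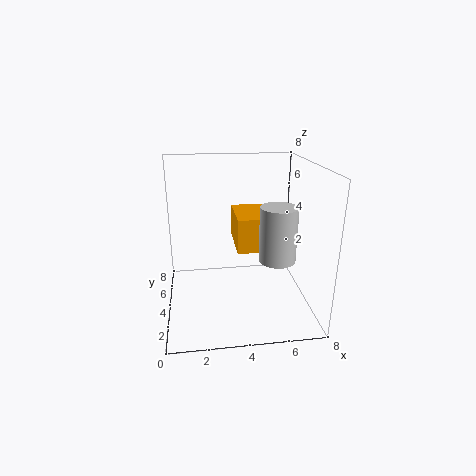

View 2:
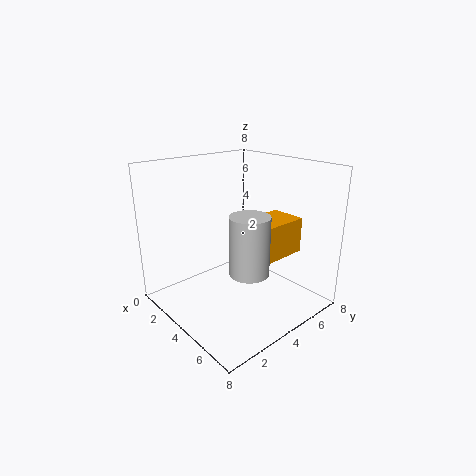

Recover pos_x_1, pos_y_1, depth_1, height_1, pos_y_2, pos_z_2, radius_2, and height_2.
pos_x_1 = 4, pos_y_1 = 4, depth_1 = 3, height_1 = 2, pos_y_2 = 3, pos_z_2 = 3, radius_2 = 1, height_2 = 3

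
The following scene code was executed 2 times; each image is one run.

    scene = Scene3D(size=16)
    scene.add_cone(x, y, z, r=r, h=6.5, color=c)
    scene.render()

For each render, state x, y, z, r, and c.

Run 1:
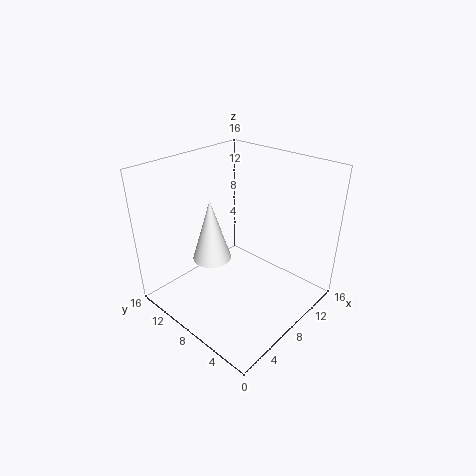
x = 4.5; y = 8.5; z = 7; r = 2; c = 'white'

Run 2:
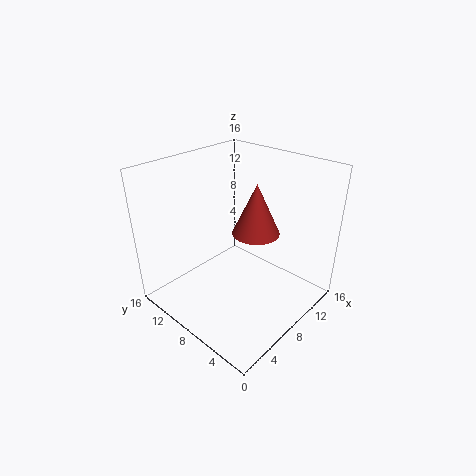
x = 13; y = 9.5; z = 6; r = 3; c = 'brown'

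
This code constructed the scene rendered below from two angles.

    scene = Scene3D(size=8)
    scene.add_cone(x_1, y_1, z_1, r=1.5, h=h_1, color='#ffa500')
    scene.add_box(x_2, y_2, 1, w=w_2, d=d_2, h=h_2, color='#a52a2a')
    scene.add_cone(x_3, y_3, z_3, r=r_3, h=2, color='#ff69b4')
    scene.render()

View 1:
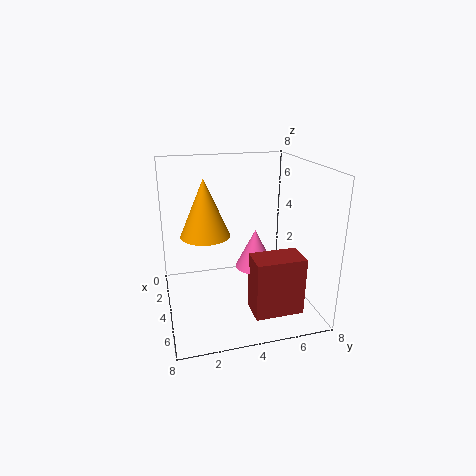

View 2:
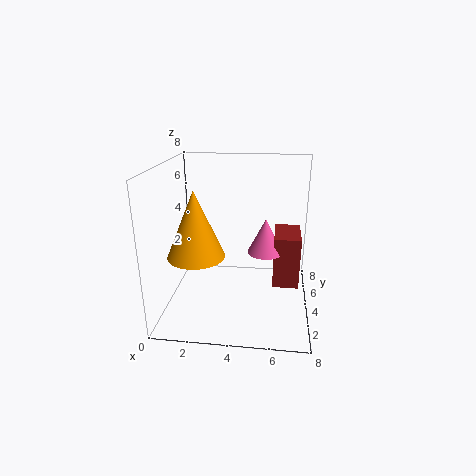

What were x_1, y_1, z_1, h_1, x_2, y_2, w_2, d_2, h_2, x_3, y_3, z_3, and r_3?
x_1 = 2
y_1 = 2.5
z_1 = 3.5
h_1 = 3.5
x_2 = 6
y_2 = 4
w_2 = 1.5
d_2 = 2.5
h_2 = 3
x_3 = 5.5
y_3 = 4.5
z_3 = 3
r_3 = 1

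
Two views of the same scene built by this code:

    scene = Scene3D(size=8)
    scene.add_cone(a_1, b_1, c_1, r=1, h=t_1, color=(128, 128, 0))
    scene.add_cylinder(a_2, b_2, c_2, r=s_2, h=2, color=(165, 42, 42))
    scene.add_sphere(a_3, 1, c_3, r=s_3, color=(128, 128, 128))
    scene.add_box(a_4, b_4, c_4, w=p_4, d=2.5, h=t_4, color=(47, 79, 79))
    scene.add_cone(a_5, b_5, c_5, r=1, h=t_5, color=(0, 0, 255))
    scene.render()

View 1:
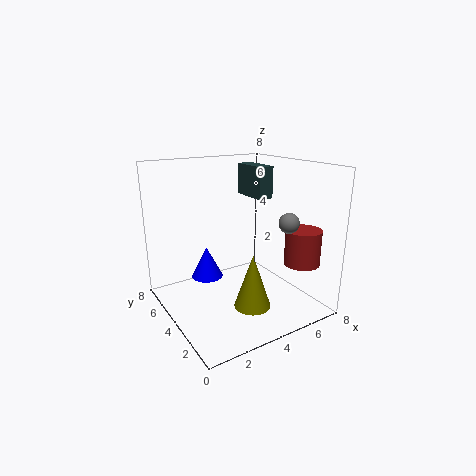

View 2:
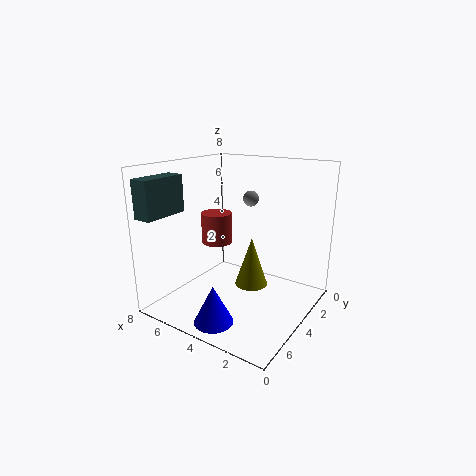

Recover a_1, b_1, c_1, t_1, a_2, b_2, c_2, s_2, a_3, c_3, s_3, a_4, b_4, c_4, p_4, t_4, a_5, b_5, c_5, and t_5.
a_1 = 4, b_1 = 2.5, c_1 = 0.5, t_1 = 3, a_2 = 7, b_2 = 2, c_2 = 2.5, s_2 = 1, a_3 = 5, c_3 = 5.5, s_3 = 0.5, a_4 = 6.5, b_4 = 5.5, c_4 = 5.5, p_4 = 1, t_4 = 2, a_5 = 3.5, b_5 = 7, c_5 = 0.5, t_5 = 2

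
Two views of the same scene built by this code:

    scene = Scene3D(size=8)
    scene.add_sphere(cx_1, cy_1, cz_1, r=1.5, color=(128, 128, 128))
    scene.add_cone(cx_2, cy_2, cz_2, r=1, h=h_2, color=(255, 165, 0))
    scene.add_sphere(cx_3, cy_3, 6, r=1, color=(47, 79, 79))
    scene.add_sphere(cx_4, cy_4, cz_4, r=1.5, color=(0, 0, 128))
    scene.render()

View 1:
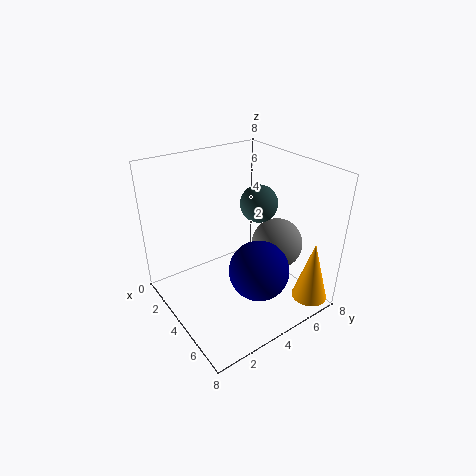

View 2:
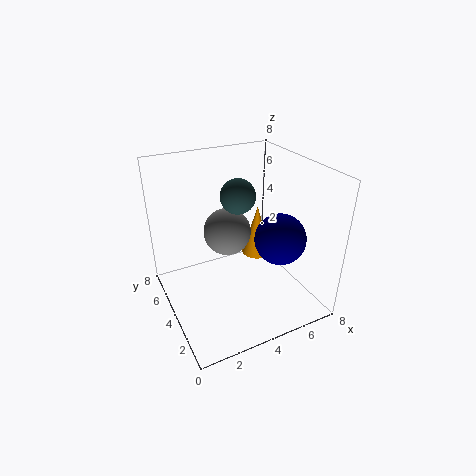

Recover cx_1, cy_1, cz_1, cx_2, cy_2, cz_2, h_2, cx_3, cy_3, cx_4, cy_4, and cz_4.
cx_1 = 4.5
cy_1 = 6.5
cz_1 = 3
cx_2 = 7
cy_2 = 7
cz_2 = 0.5
h_2 = 3.5
cx_3 = 4.5
cy_3 = 5
cx_4 = 6.5
cy_4 = 3.5
cz_4 = 3.5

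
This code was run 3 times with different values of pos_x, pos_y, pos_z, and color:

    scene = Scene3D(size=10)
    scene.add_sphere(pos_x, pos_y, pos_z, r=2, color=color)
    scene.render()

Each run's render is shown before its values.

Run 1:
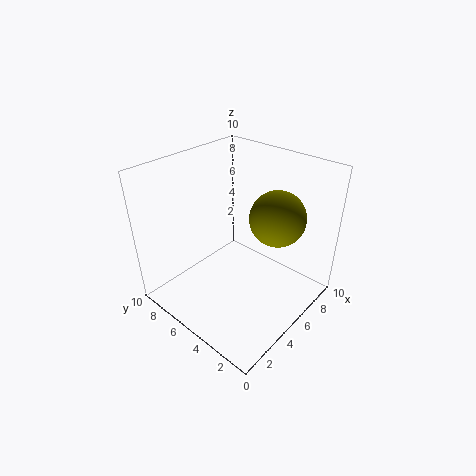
pos_x = 7.5
pos_y = 3.5
pos_z = 6
color = 'olive'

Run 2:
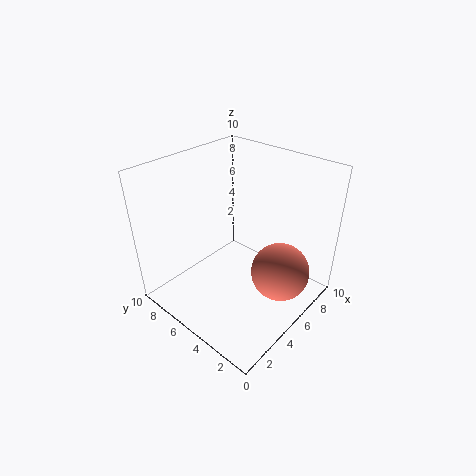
pos_x = 6
pos_y = 2
pos_z = 3
color = 'salmon'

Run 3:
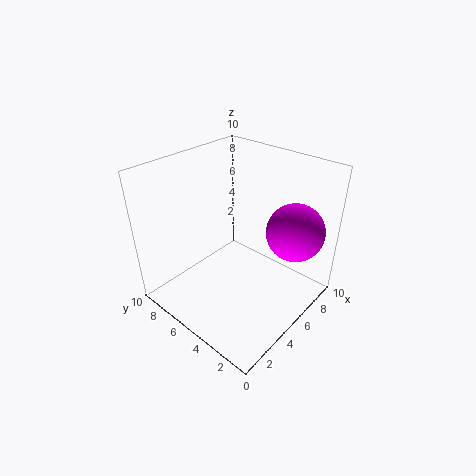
pos_x = 7.5
pos_y = 2
pos_z = 5.5
color = 'magenta'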